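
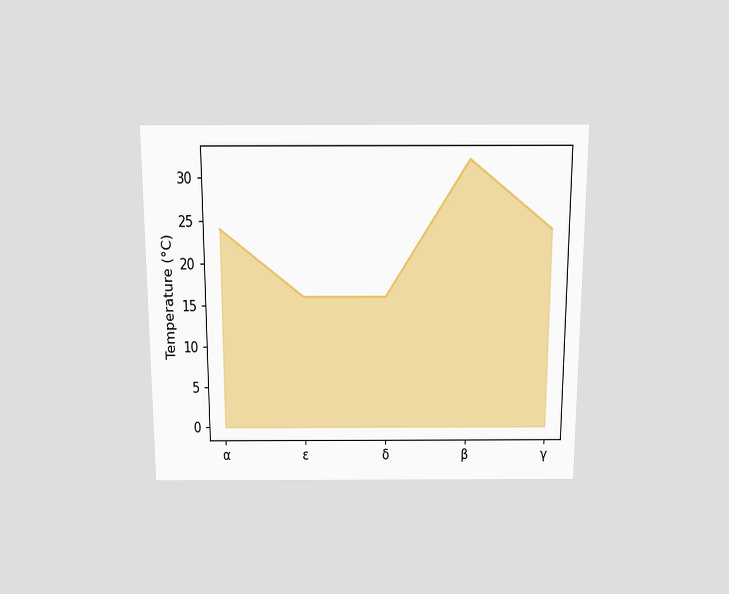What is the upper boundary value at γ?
24°C

The chart is viewed slightly from above. At γ the upper boundary is at 24°C.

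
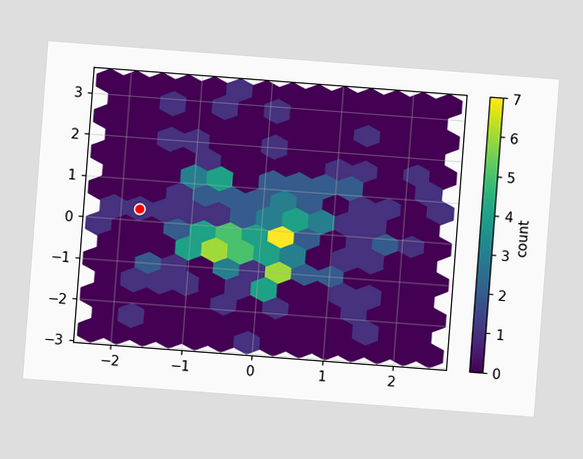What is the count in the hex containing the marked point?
1

The chart is tilted about 4° clockwise. The marked hex reads 1 on the colorbar.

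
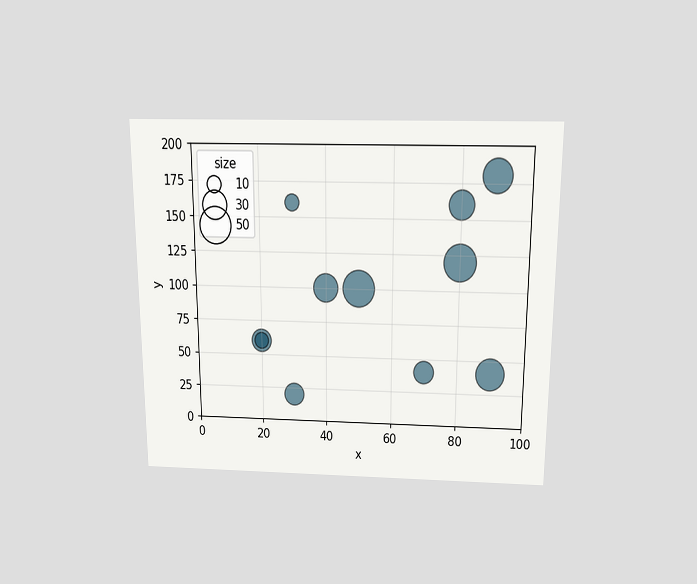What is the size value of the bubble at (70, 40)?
The chart is viewed slightly from above. Matching the bubble at (70, 40) against the size legend gives 20.

20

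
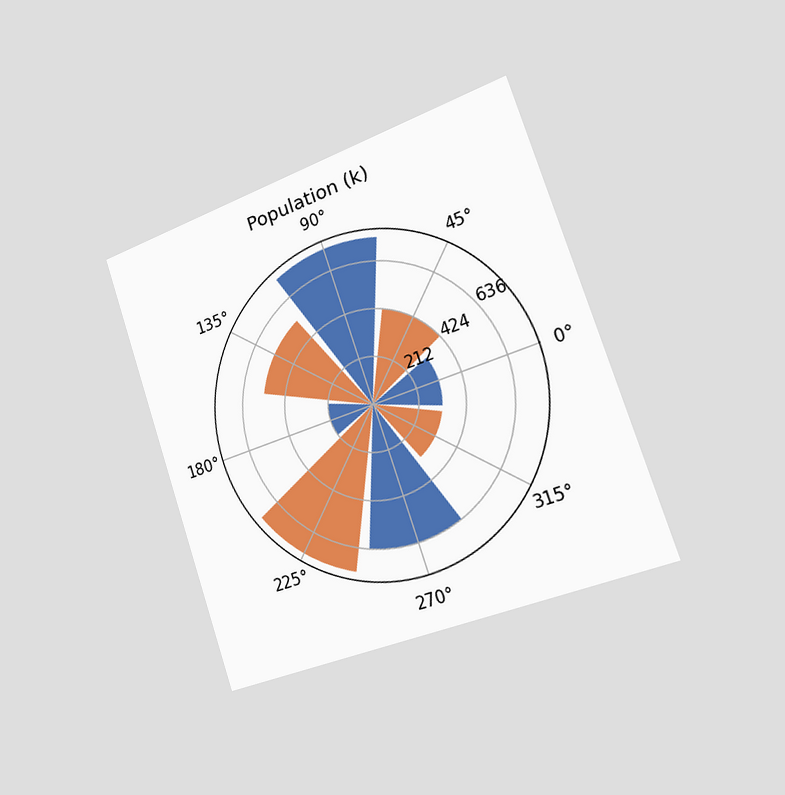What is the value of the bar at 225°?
742k

The chart is tilted about 19° counter-clockwise and viewed slightly from the right. The bar at 225° reaches 742k on the radial axis.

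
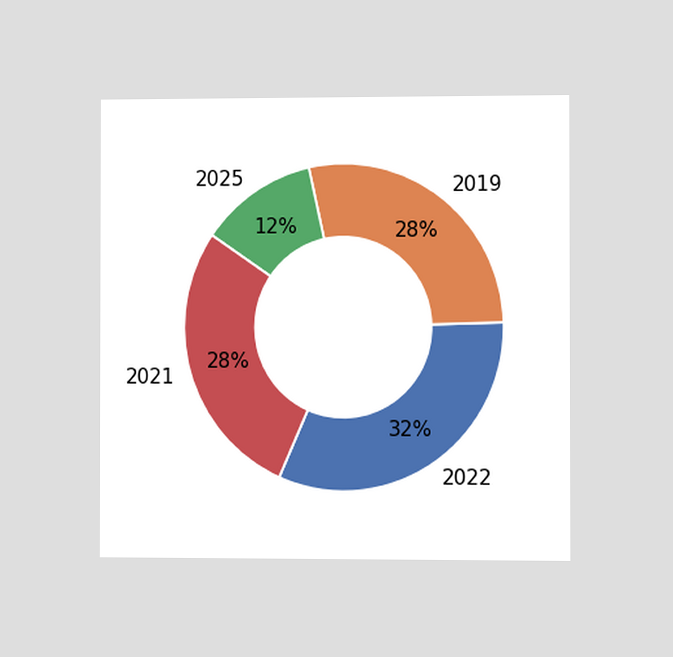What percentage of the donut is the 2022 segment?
32%

The chart is viewed slightly from the right. The 2022 segment takes up 32% of the ring.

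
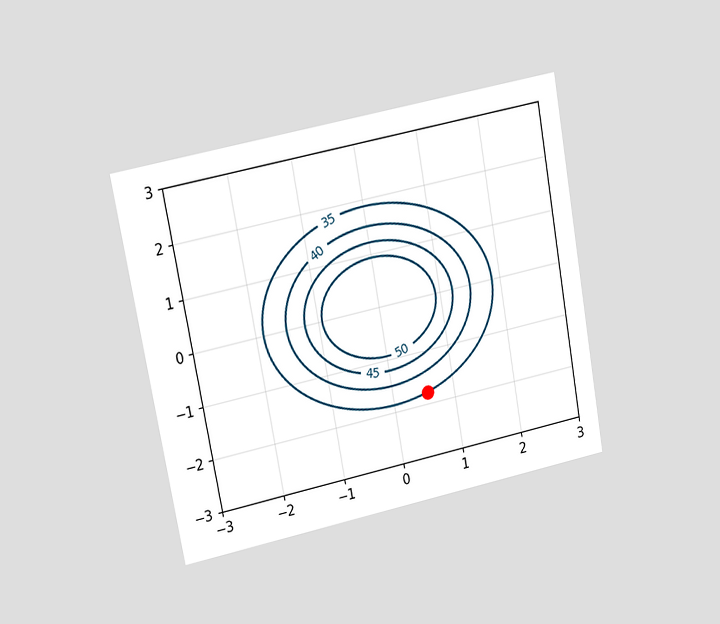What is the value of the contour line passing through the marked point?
The chart is tilted about 10° counter-clockwise and viewed at a slight angle. The marked point sits on the contour labelled 35.

35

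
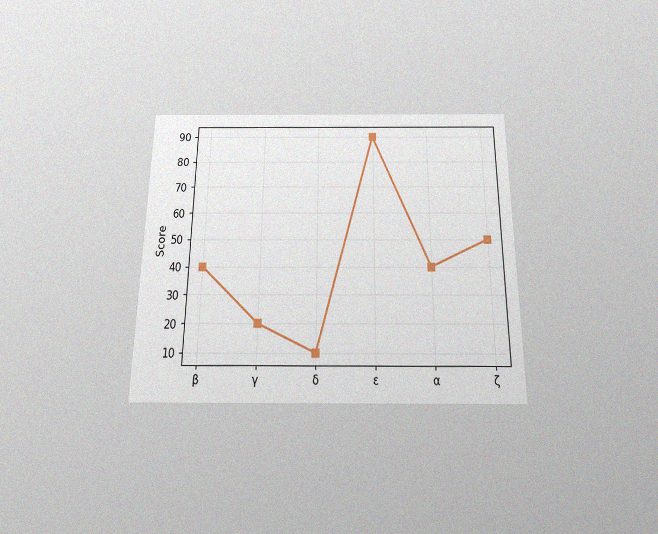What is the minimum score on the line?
10

The chart is viewed slightly from below, with some photo noise. The lowest point is at δ, and reading across to the y-axis gives 10.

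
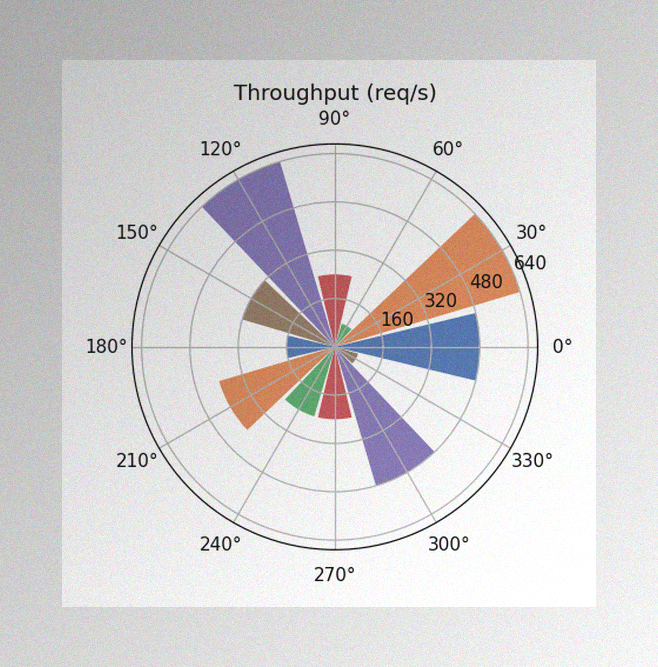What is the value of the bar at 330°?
The image has some photo noise and uneven lighting. The bar at 330° reaches 80req/s on the radial axis.

80req/s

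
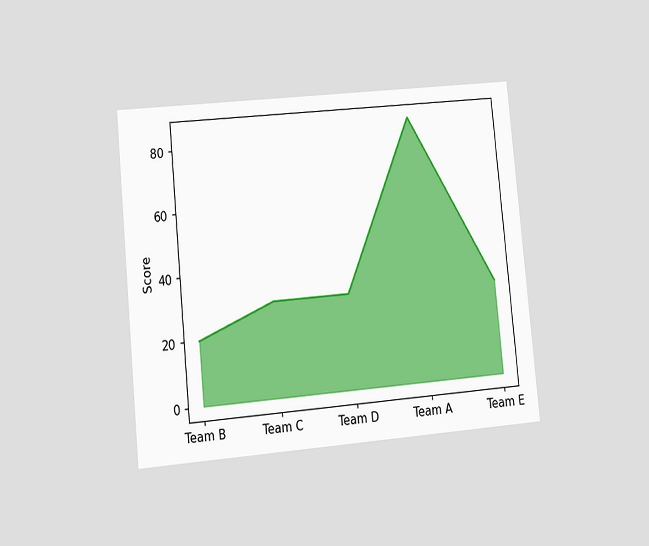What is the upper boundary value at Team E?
30

The chart is tilted about 5° counter-clockwise and viewed at a slight angle. At Team E the upper boundary is at 30.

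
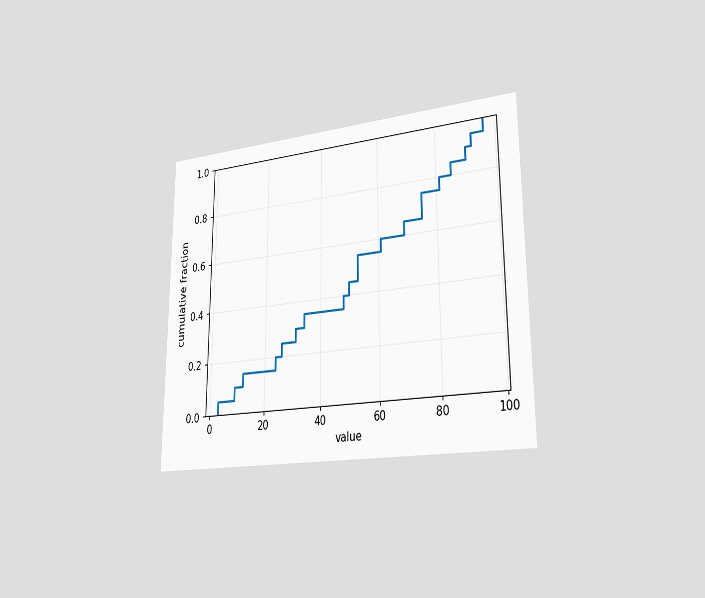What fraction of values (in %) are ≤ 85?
85%

The chart is viewed slightly from the right. At x=85 the ECDF step is at 85%.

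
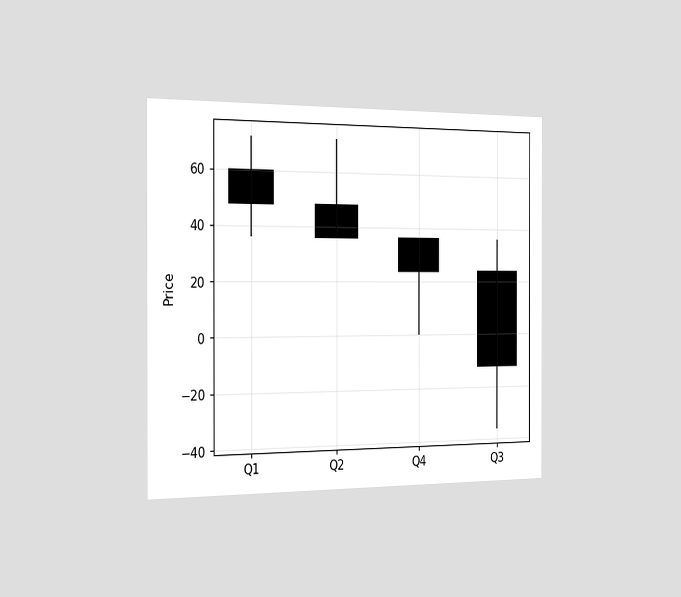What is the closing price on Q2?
The chart is viewed slightly from the left. The Q2 candle closes at 36.

36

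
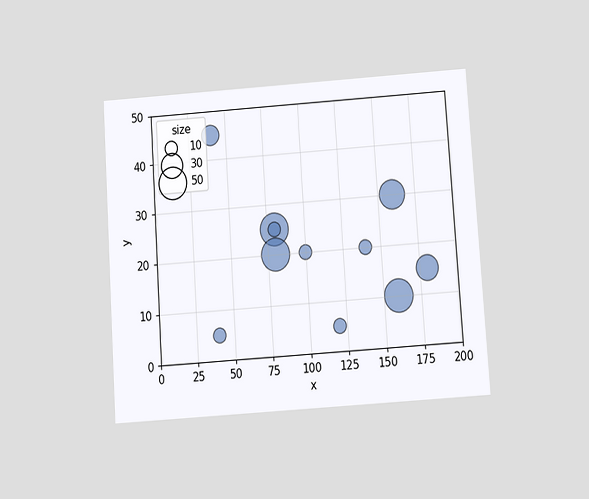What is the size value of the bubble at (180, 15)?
The chart is tilted about 4° counter-clockwise and viewed slightly from below. Matching the bubble at (180, 15) against the size legend gives 30.

30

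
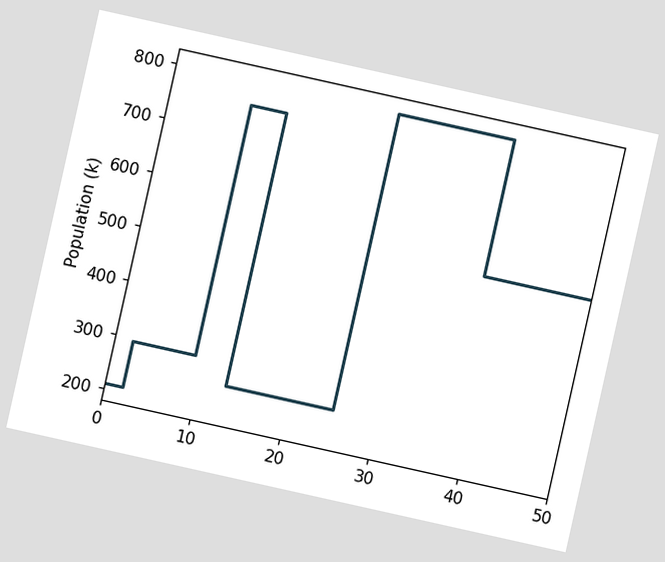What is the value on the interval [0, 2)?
The chart is tilted about 13° clockwise. On [0, 2) the step sits at 210k.

210k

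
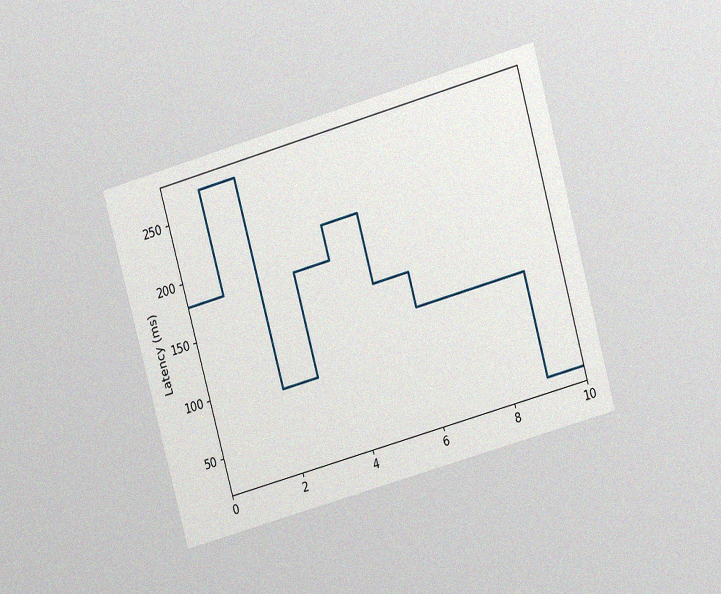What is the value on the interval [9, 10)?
The chart is tilted about 16° counter-clockwise and viewed at a slight angle, with some photo noise. On [9, 10) the step sits at 30ms.

30ms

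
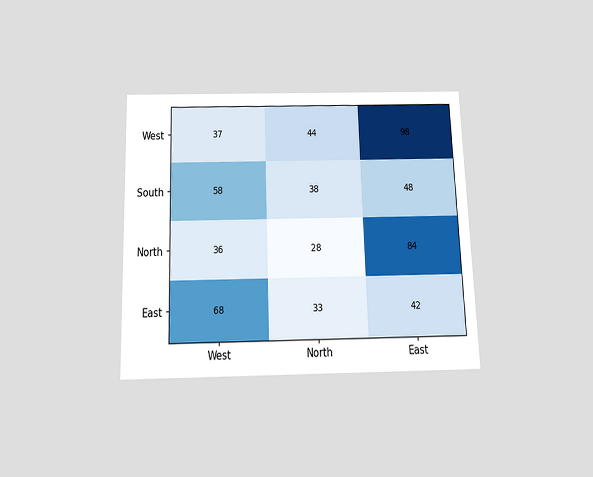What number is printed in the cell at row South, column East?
The chart is viewed slightly from below. The (South, East) cell reads 48.

48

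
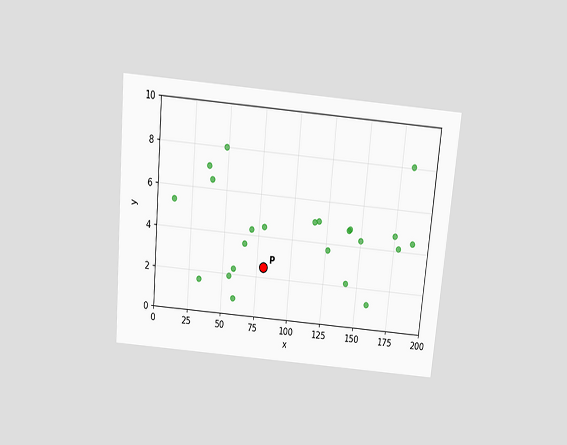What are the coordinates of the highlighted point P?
(80, 2.5)

The chart is tilted about 5° clockwise and viewed slightly from above. Following the gridlines from P to each axis, P sits at (80, 2.5).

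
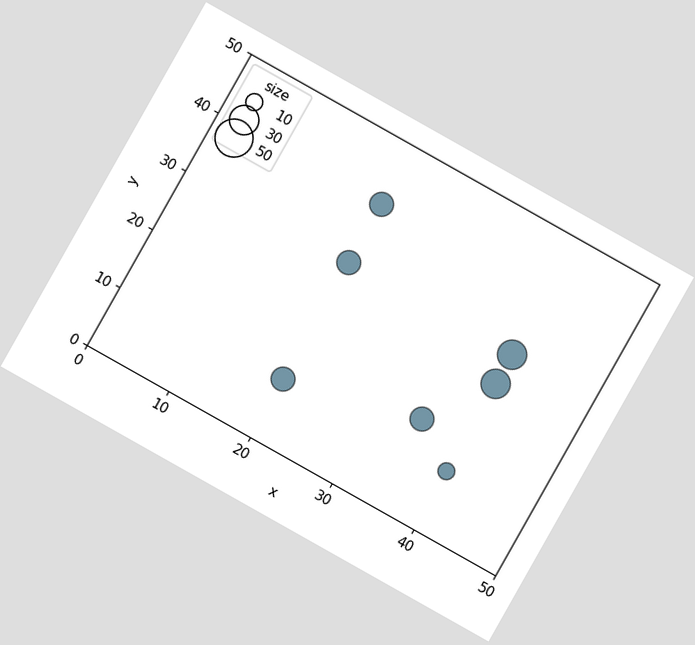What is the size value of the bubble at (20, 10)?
20

The chart is tilted about 29° clockwise. Matching the bubble at (20, 10) against the size legend gives 20.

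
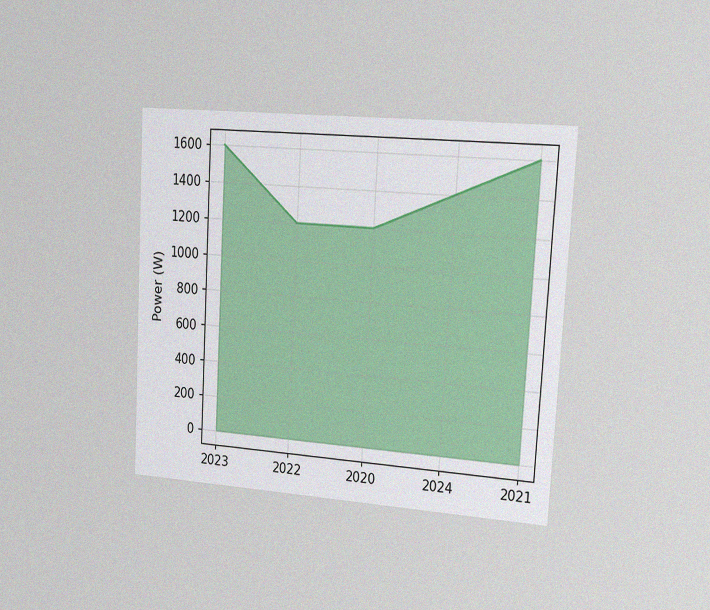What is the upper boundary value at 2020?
1200W

The chart is tilted about 3° clockwise and viewed slightly from the right, with some photo noise. At 2020 the upper boundary is at 1200W.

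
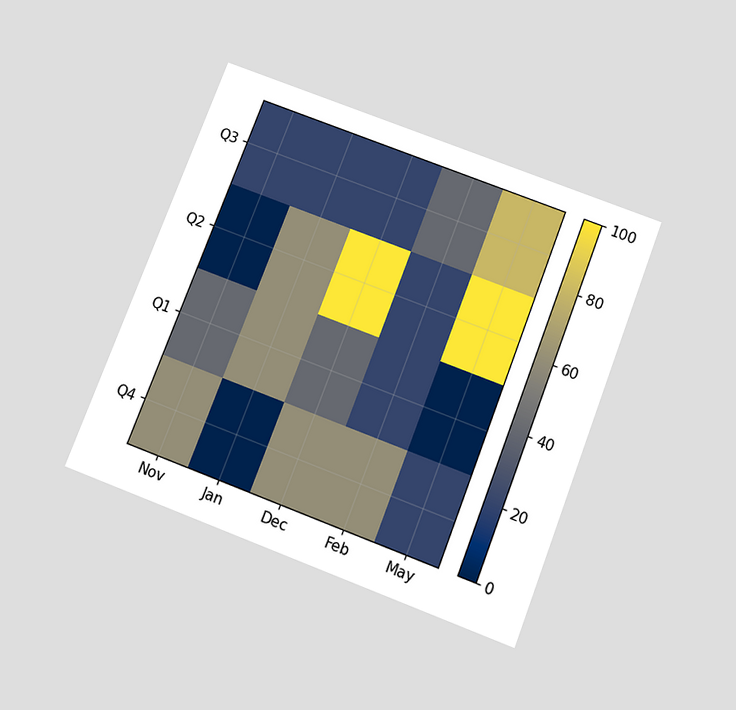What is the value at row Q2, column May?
100

The chart is tilted about 21° clockwise and viewed slightly from below. Matching cell (Q2, May) against the colorbar gives 100.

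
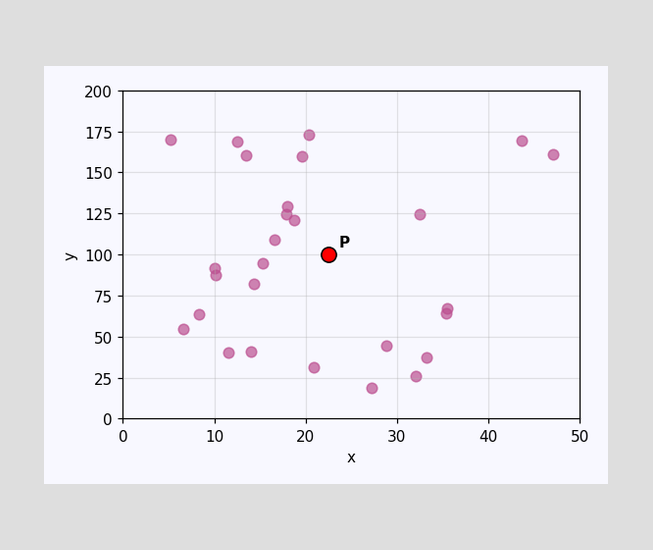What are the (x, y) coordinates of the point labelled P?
(22.5, 100)

Following the gridlines from P to each axis, P sits at (22.5, 100).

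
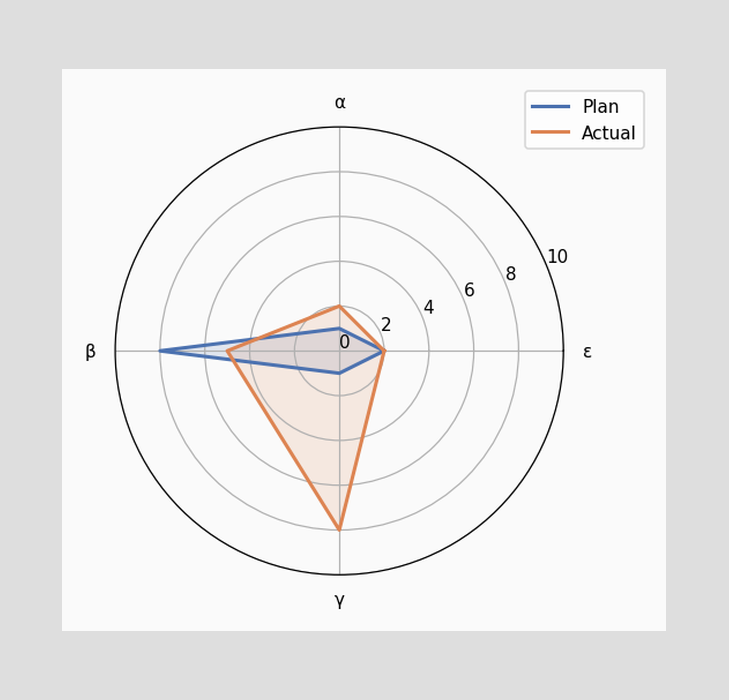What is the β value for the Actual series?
On the β axis, Actual reaches 5.

5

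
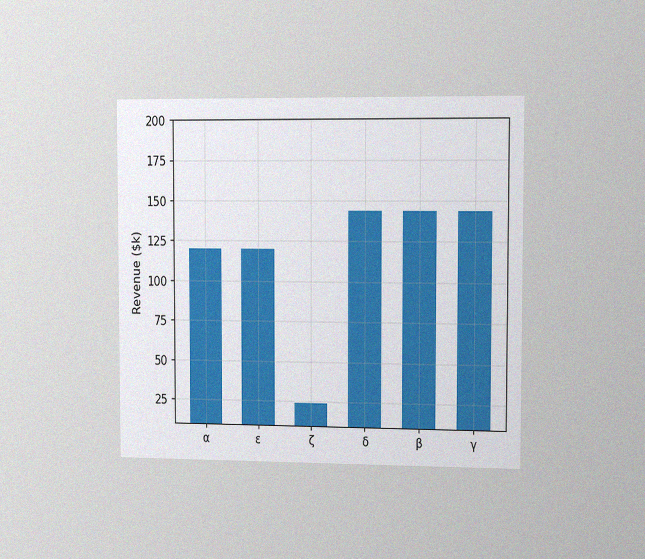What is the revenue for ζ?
The chart is viewed slightly from the right, with some photo noise. Reading along the chart's y-axis, the ζ bar reaches $24k.

$24k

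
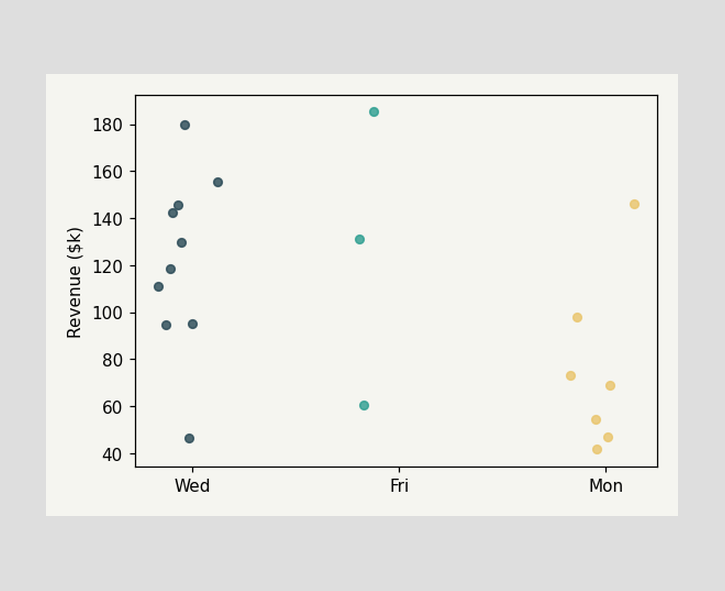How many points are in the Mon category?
Counting the markers in the Mon column gives 7.

7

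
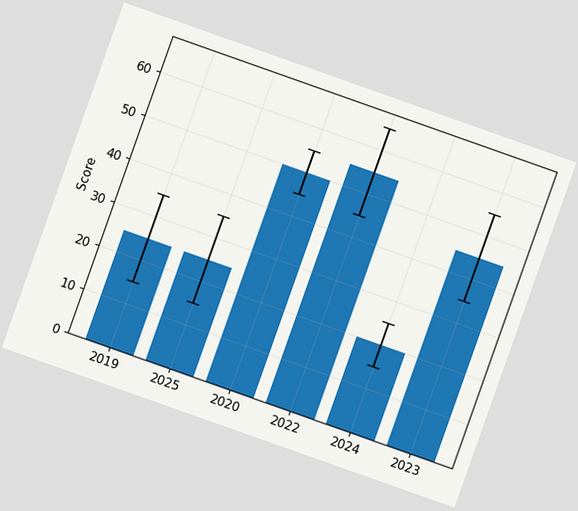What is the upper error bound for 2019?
The chart is tilted about 19° clockwise. The 2019 bar's upper whisker reaches 35.

35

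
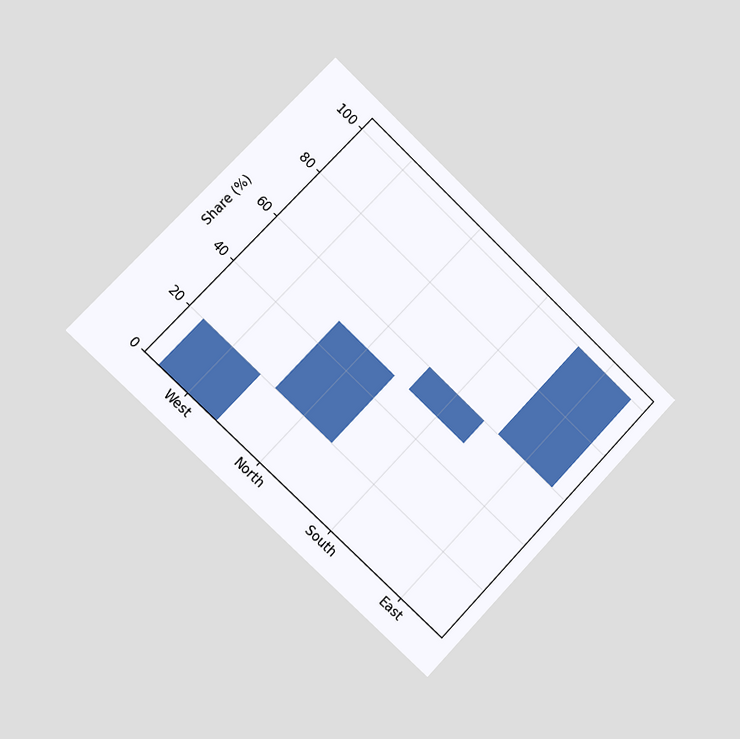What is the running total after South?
The chart is tilted about 44° clockwise and viewed slightly from the left. After South the running total reaches 60%.

60%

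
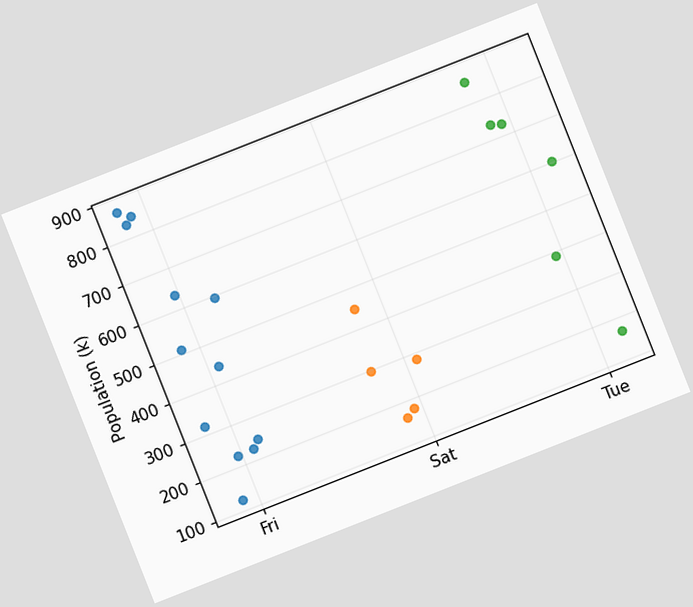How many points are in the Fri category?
The chart is tilted about 22° counter-clockwise. Counting the markers in the Fri column gives 12.

12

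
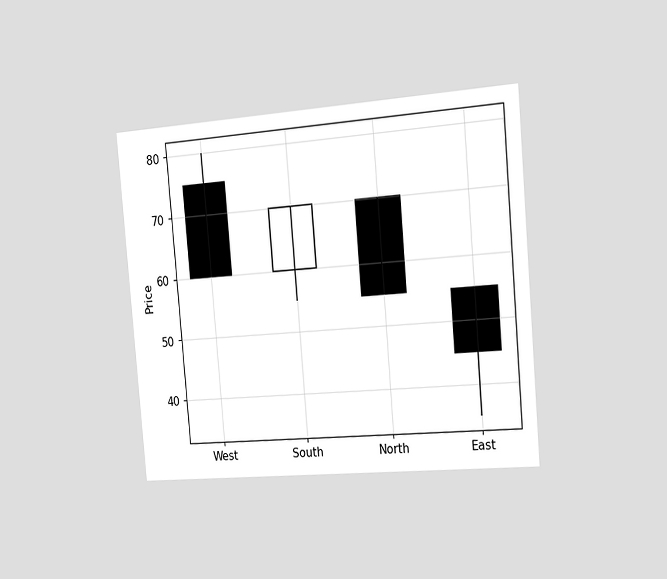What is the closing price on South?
The chart is tilted about 5° counter-clockwise and viewed slightly from the right. The South candle closes at 70.

70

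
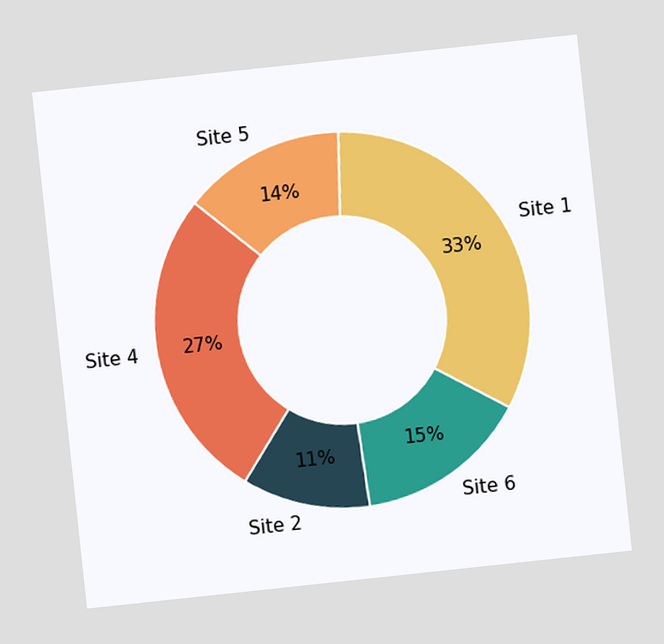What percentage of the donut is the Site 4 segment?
The chart is tilted about 6° counter-clockwise. The Site 4 segment takes up 27% of the ring.

27%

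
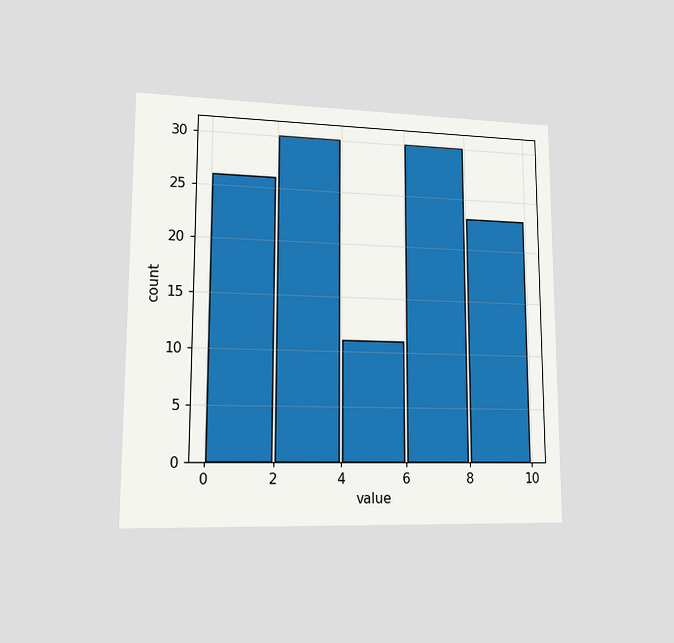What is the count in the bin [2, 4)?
The chart is viewed at a slight angle. The [2, 4) bin has height 30.

30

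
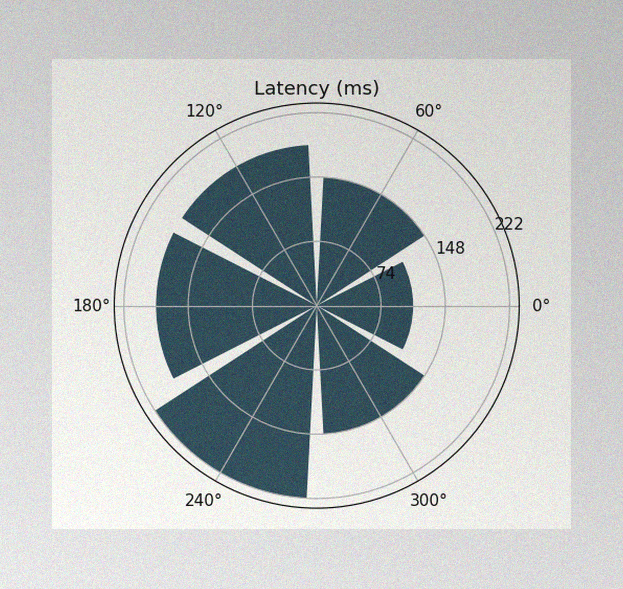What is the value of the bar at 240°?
The image has some photo noise and uneven lighting. The bar at 240° reaches 222ms on the radial axis.

222ms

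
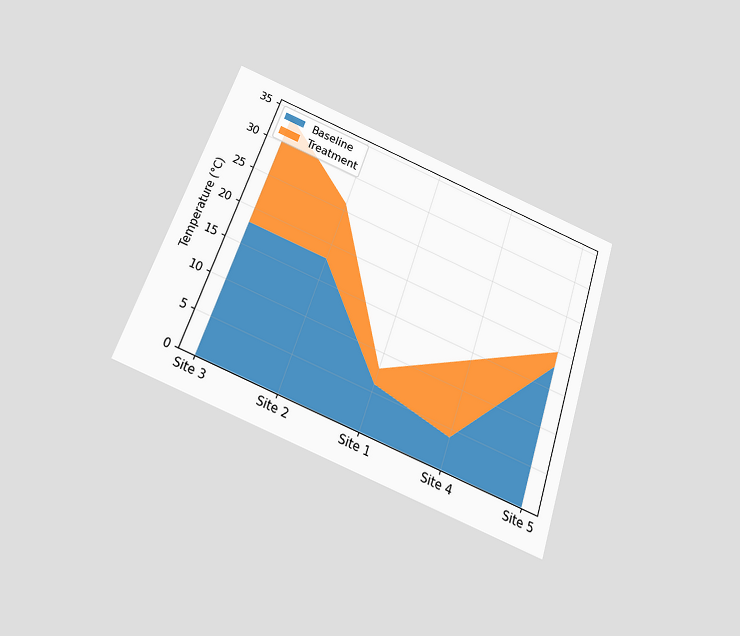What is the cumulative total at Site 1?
8°C

The chart is tilted about 19° clockwise and viewed slightly from below. The stacked total at Site 1 reaches 8°C.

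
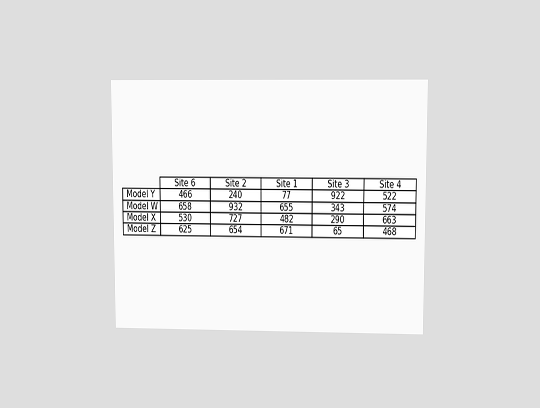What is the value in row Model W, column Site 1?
The chart is viewed at a slight angle. The (Model W, Site 1) cell reads 655.

655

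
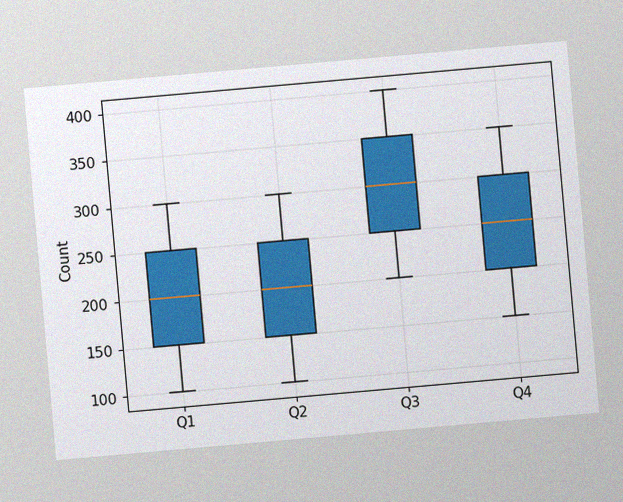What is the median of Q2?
The chart is tilted about 5° counter-clockwise, with some photo noise. The median line in the Q2 box sits at 200.

200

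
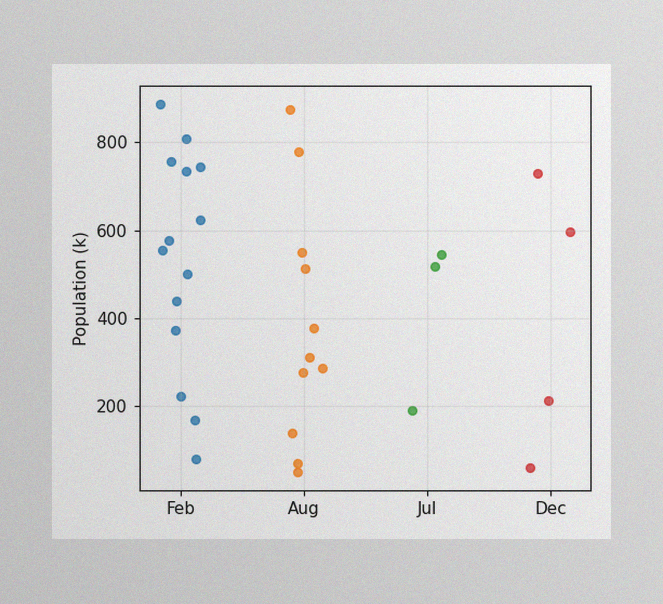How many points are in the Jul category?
The image has some photo noise and uneven lighting. Counting the markers in the Jul column gives 3.

3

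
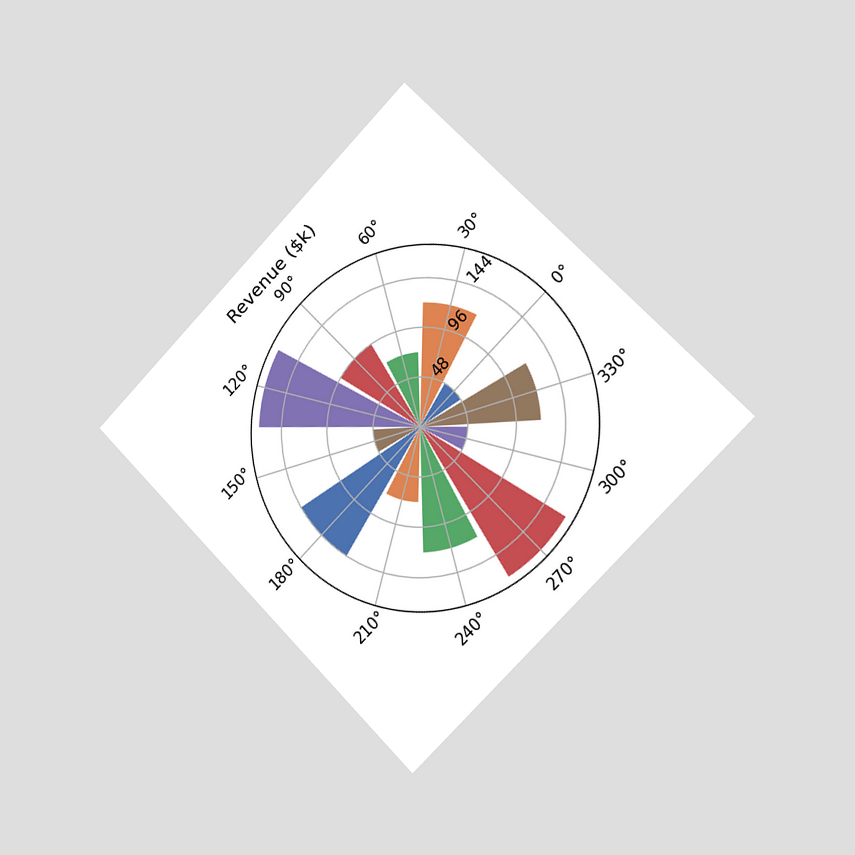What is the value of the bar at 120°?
The chart is tilted about 45° counter-clockwise and viewed slightly from the right. The bar at 120° reaches $168k on the radial axis.

$168k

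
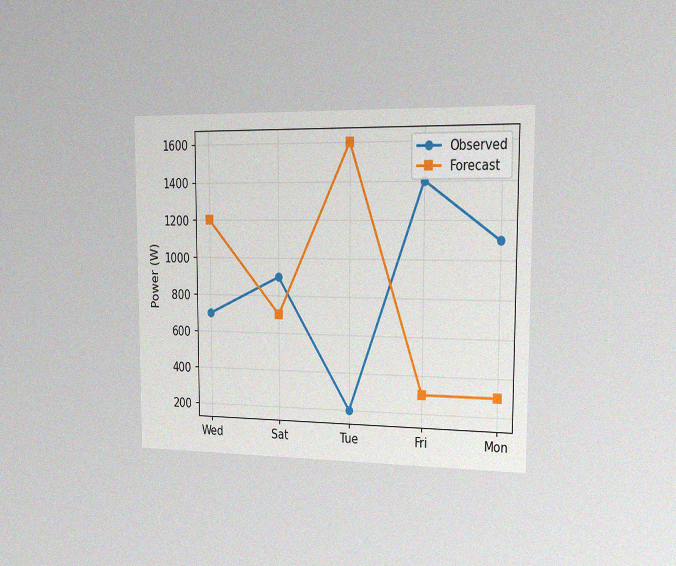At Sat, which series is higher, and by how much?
Observed, by 200W

The chart is viewed slightly from the right, with some photo noise. At Sat, Observed sits above the other line by 200W.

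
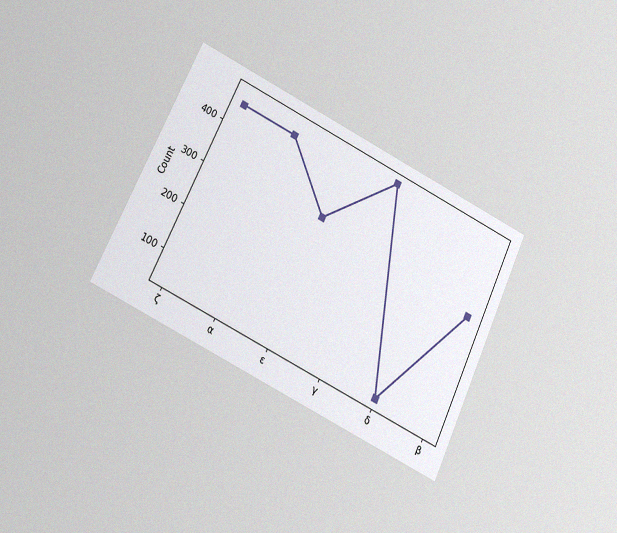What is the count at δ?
50

The chart is tilted about 25° clockwise and viewed at a slight angle, with some photo noise. At δ, the line is at 50.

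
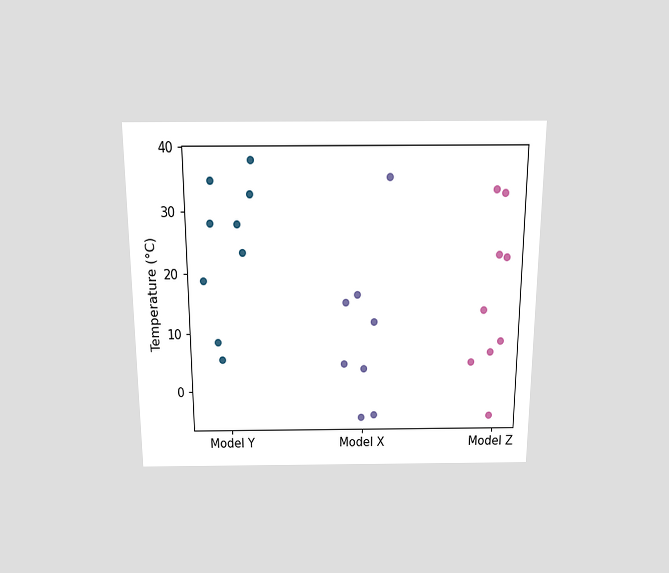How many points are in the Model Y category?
The chart is viewed slightly from above. Counting the markers in the Model Y column gives 9.

9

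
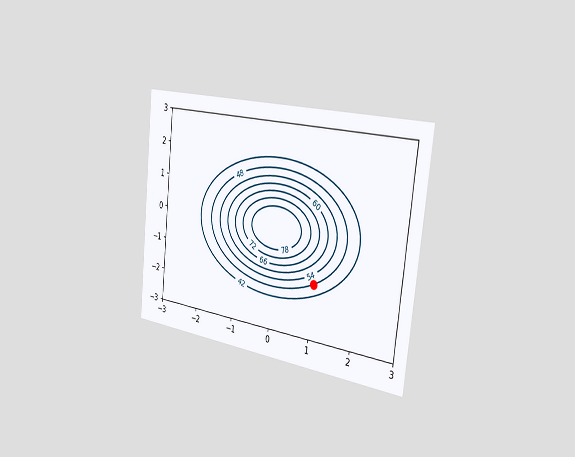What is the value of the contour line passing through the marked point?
48

The chart is tilted about 6° clockwise and viewed slightly from the right. The marked point sits on the contour labelled 48.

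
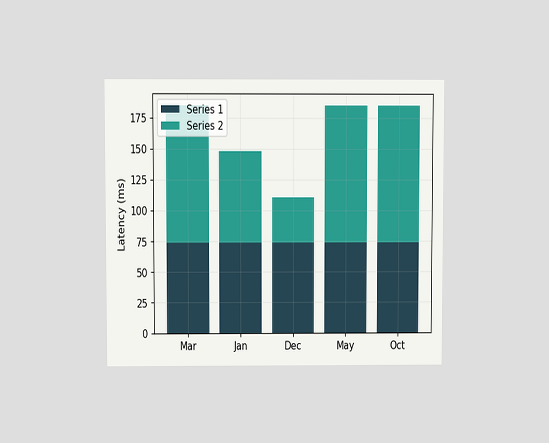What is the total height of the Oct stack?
185ms

The chart is viewed at a slight angle. The Oct stack's top reaches 185ms on the y-axis.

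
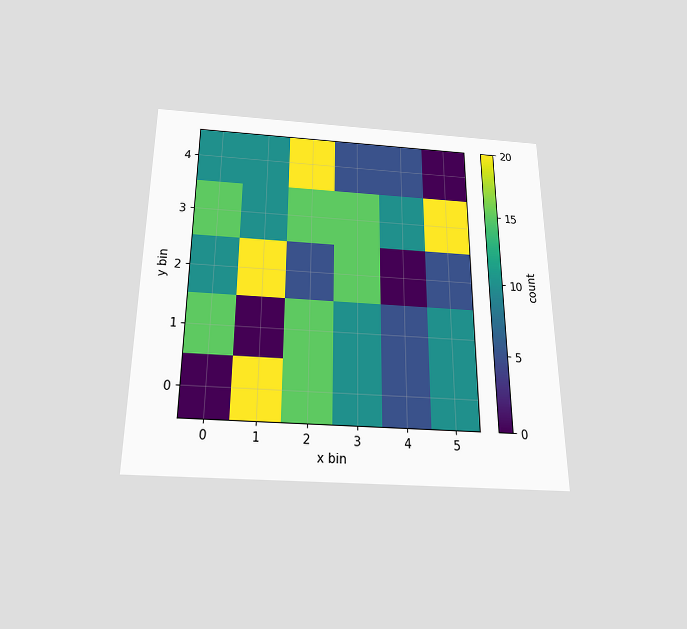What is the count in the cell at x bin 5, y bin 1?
The chart is viewed slightly from below. Matching the cell (5, 1) against the colorbar gives 10.

10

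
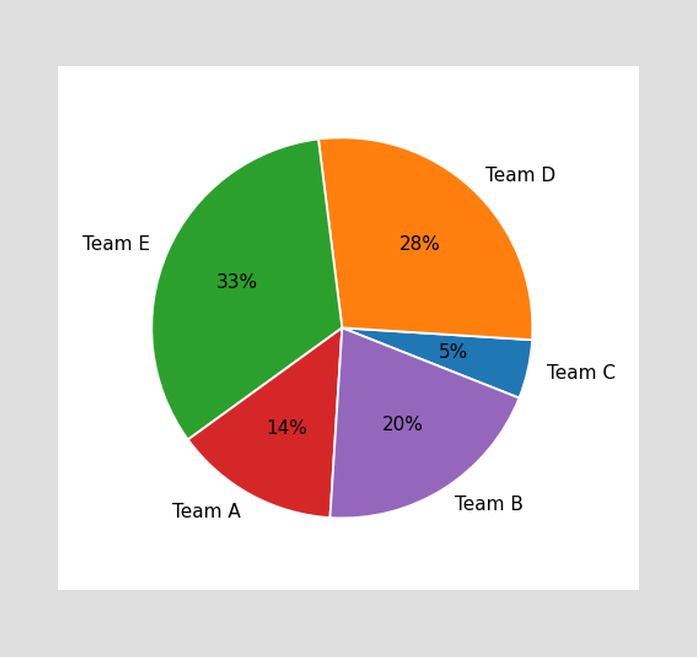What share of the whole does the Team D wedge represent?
28%

The Team D slice takes up 28% of the pie.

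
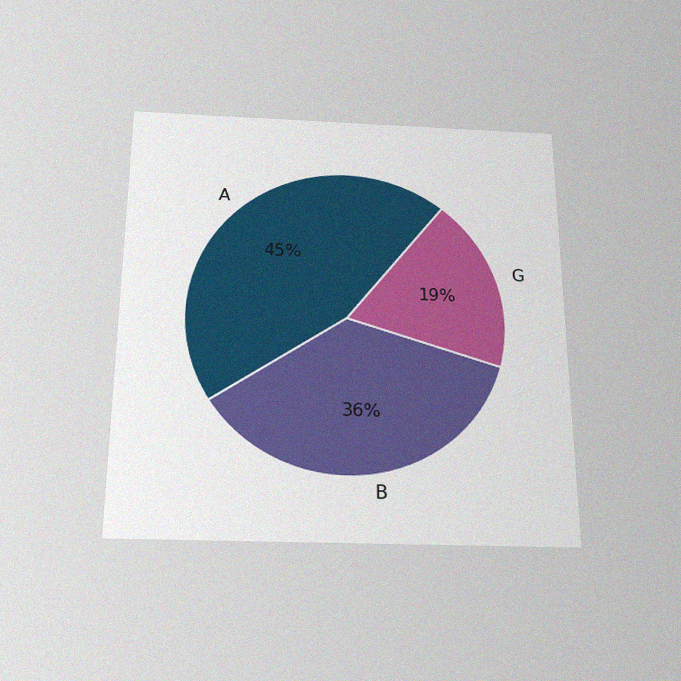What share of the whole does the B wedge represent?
36%

The chart is viewed slightly from below, with some photo noise. The B slice takes up 36% of the pie.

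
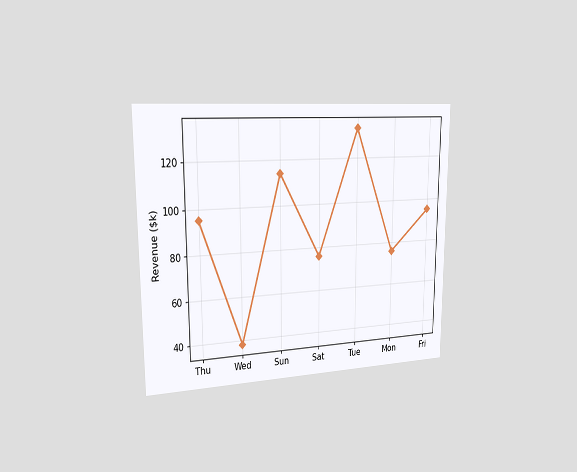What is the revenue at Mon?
$76k

The chart is viewed slightly from the left. At Mon, the line is at $76k.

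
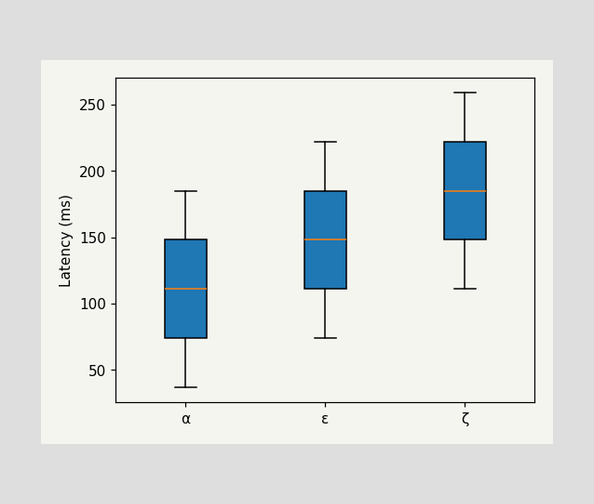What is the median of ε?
148ms

The median line in the ε box sits at 148ms.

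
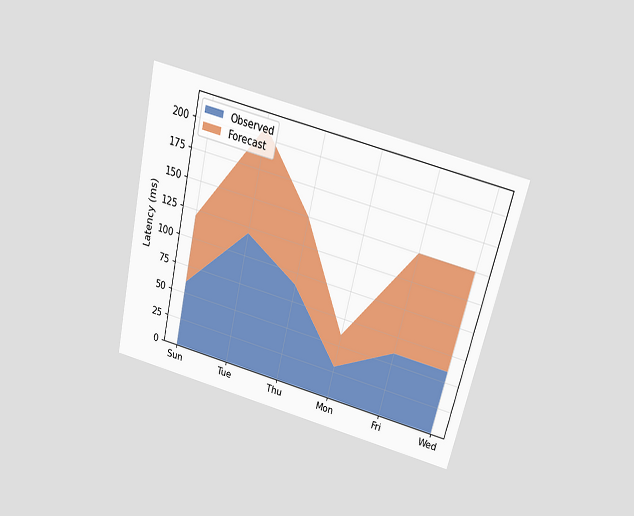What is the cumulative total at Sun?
120ms

The chart is tilted about 13° clockwise and viewed slightly from above. The stacked total at Sun reaches 120ms.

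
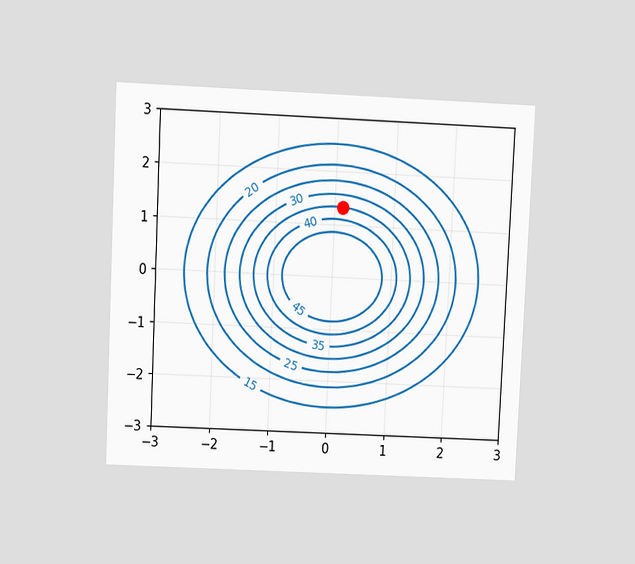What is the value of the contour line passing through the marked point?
The chart is tilted about 3° clockwise and viewed at a slight angle. The marked point sits on the contour labelled 35.

35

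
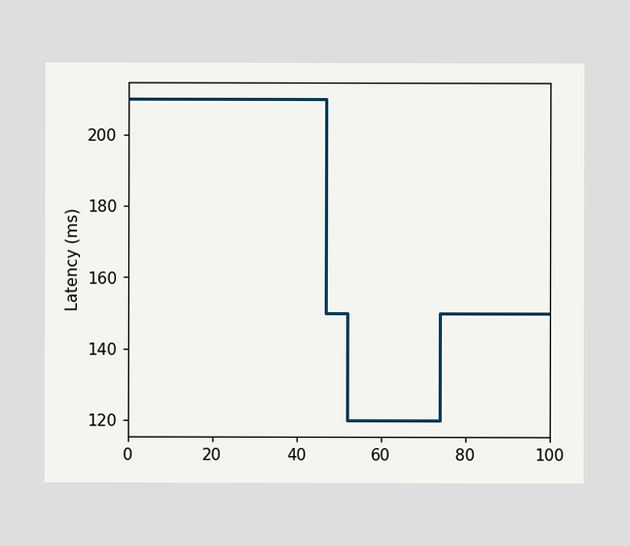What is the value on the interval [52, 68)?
120ms

On [52, 68) the step sits at 120ms.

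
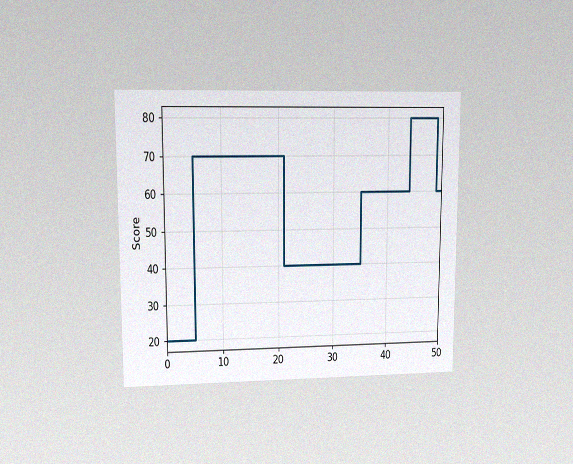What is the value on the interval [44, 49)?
The chart is viewed at a slight angle, with some photo noise. On [44, 49) the step sits at 80.

80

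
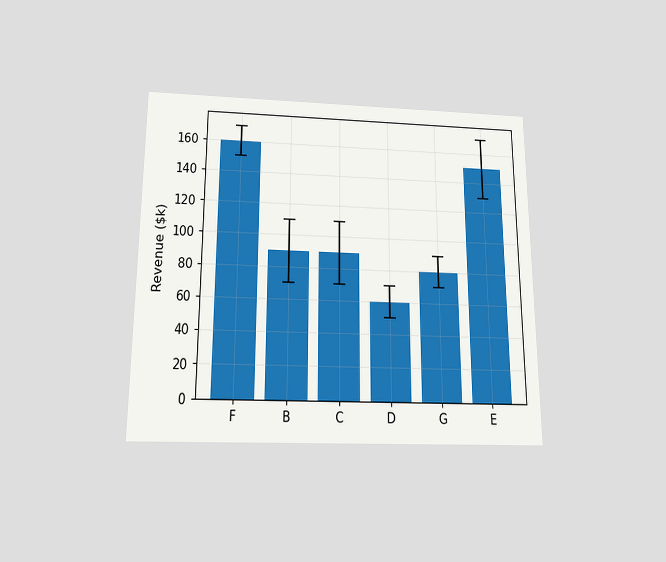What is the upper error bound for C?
The chart is viewed slightly from below. The C bar's upper whisker reaches $110k.

$110k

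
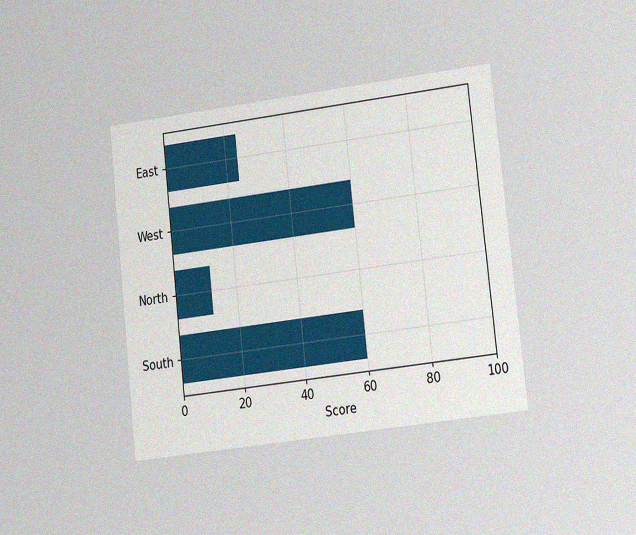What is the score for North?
The chart is tilted about 6° counter-clockwise and viewed slightly from the right, with some photo noise. Reading along the chart's x-axis, the North bar reaches 12.

12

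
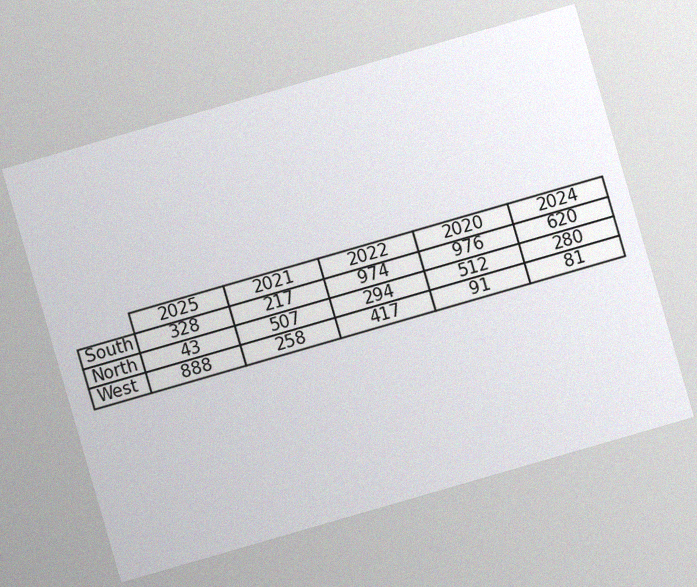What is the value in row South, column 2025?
328

The chart is tilted about 16° counter-clockwise, with some photo noise. The (South, 2025) cell reads 328.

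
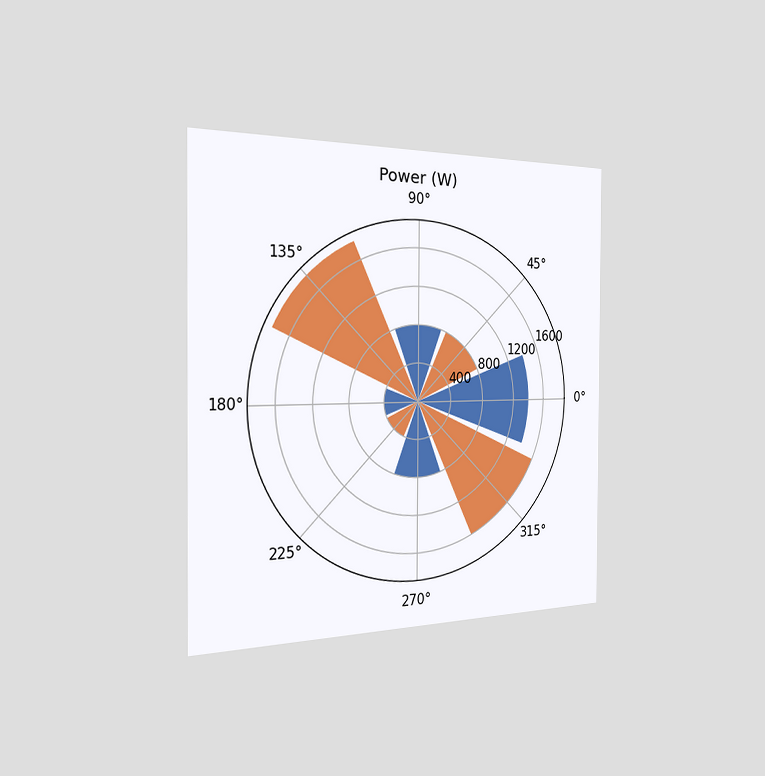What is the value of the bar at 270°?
800W

The chart is viewed slightly from the left. The bar at 270° reaches 800W on the radial axis.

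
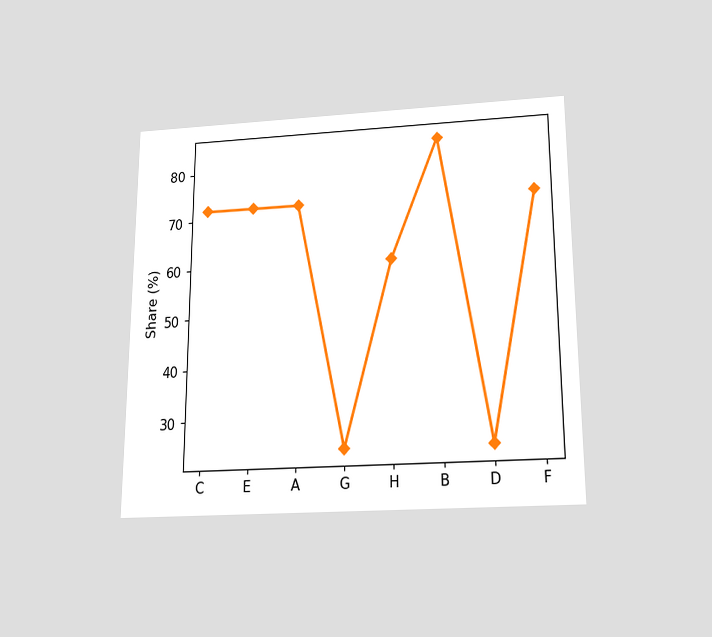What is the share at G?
The chart is viewed slightly from below. At G, the line is at 24%.

24%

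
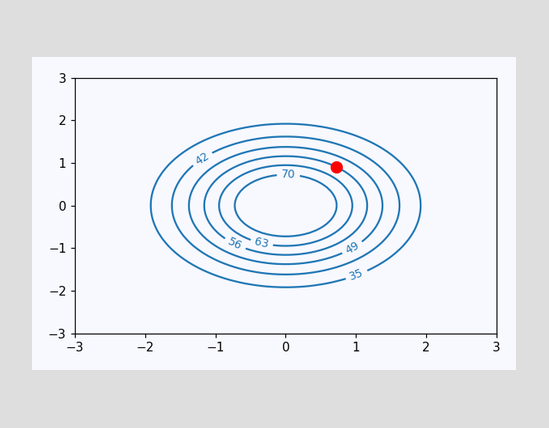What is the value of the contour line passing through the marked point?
56

The marked point sits on the contour labelled 56.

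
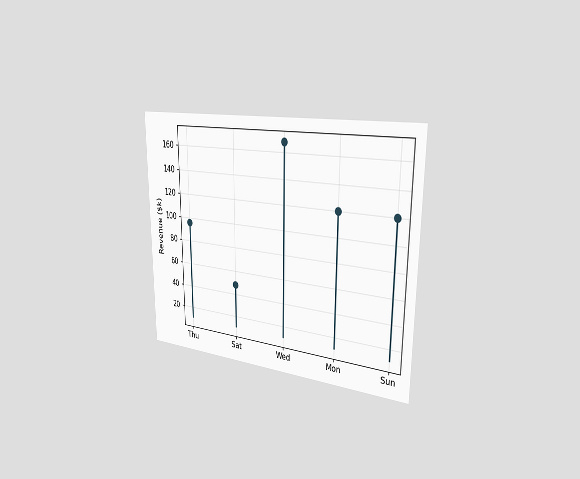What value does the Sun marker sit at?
The chart is viewed slightly from the right. The Sun marker sits at $120k.

$120k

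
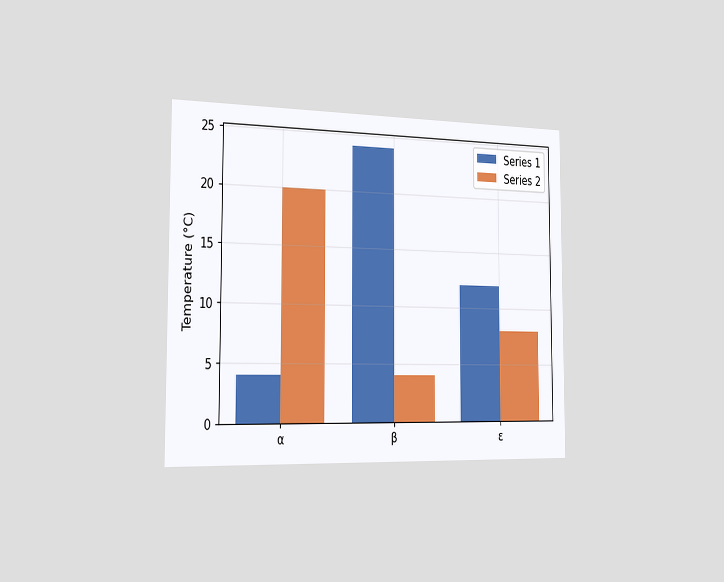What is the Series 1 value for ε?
12°C

The chart is viewed slightly from the left. The Series 1 bar at ε reaches 12°C on the y-axis.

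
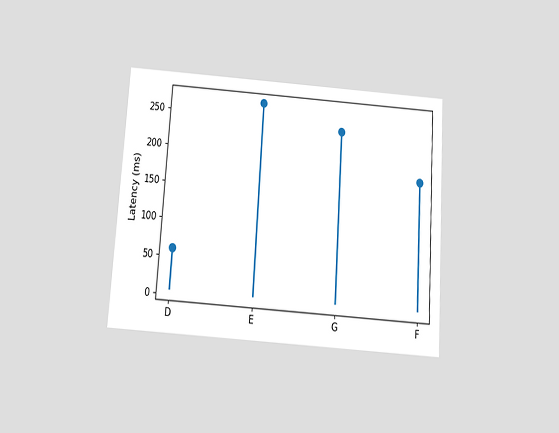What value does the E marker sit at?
270ms

The chart is tilted about 4° clockwise and viewed slightly from below. The E marker sits at 270ms.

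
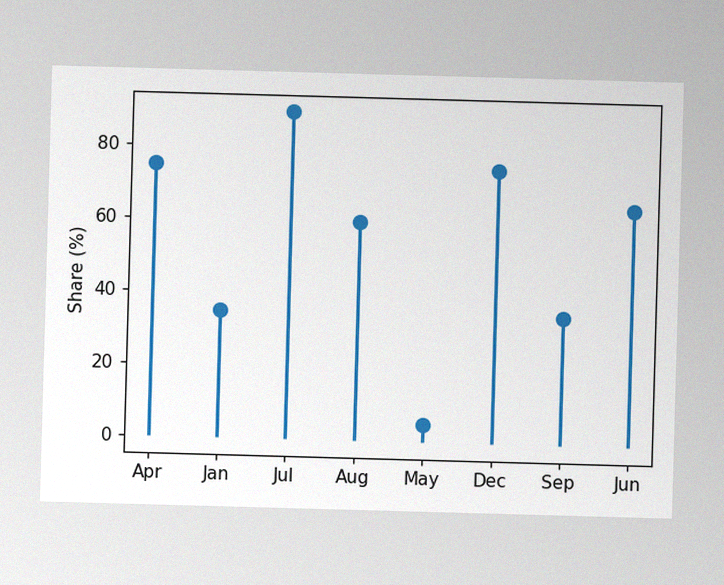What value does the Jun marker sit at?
65%

The image has some photo noise and uneven lighting. The Jun marker sits at 65%.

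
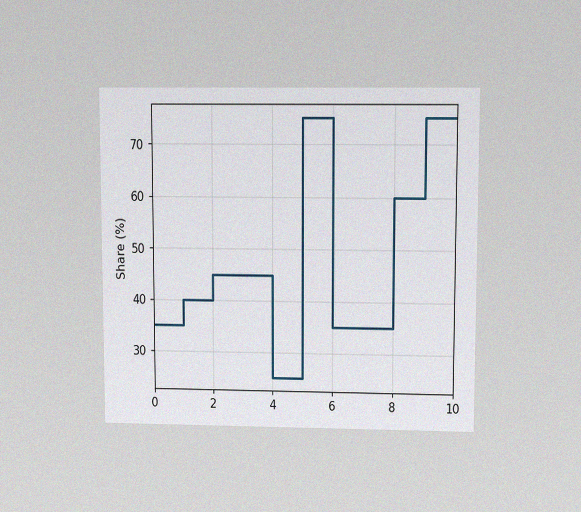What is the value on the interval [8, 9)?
60%

The chart is viewed slightly from above, with some photo noise. On [8, 9) the step sits at 60%.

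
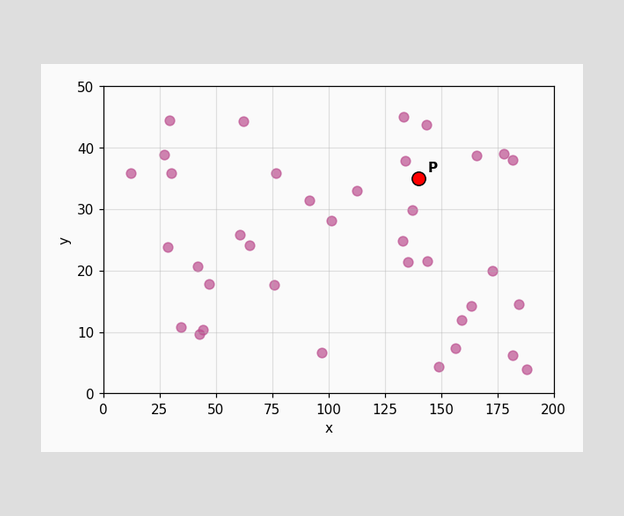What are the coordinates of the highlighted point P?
(140, 35)

Following the gridlines from P to each axis, P sits at (140, 35).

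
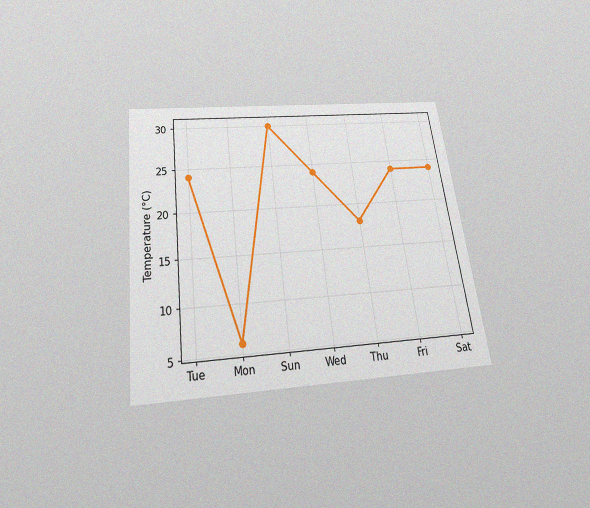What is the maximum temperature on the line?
30°C

The chart is tilted about 7° counter-clockwise and viewed slightly from below, with some photo noise. The highest point is at Sun, and reading across to the y-axis gives 30°C.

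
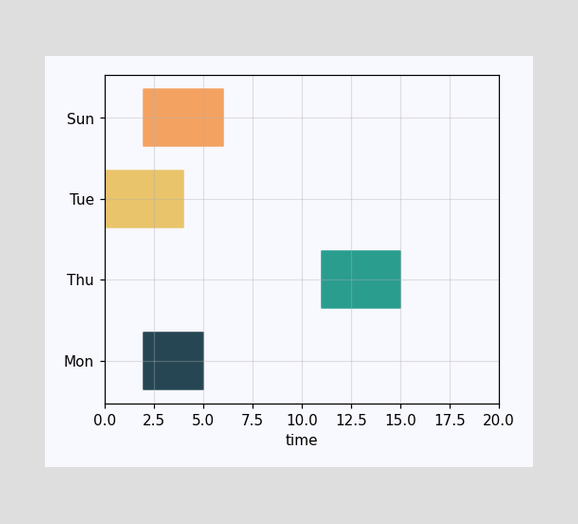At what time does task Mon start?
The Mon bar begins at t=2.

2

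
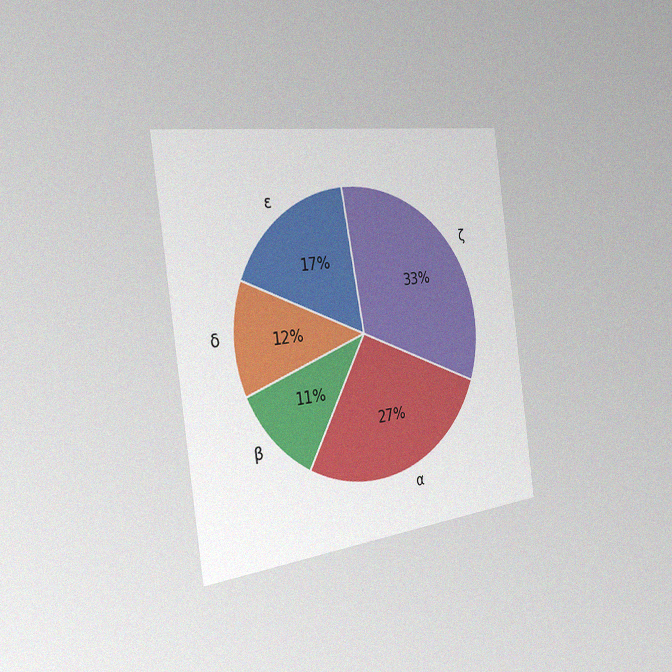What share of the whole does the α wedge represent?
27%

The chart is tilted about 8° counter-clockwise and viewed slightly from the left, with some photo noise. The α slice takes up 27% of the pie.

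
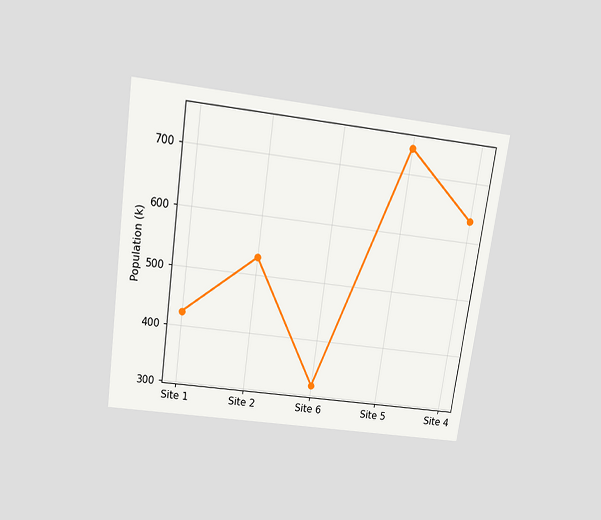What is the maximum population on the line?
742k

The chart is tilted about 8° clockwise and viewed slightly from above. The highest point is at Site 5, and reading across to the y-axis gives 742k.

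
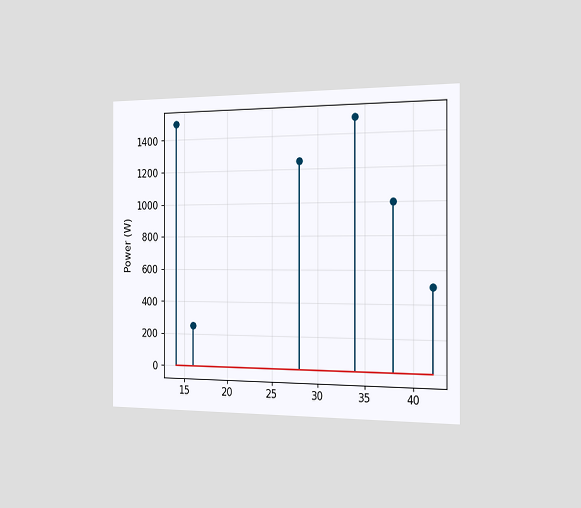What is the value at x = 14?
1500W

The chart is viewed slightly from the right. The stem at x=14 reaches 1500W.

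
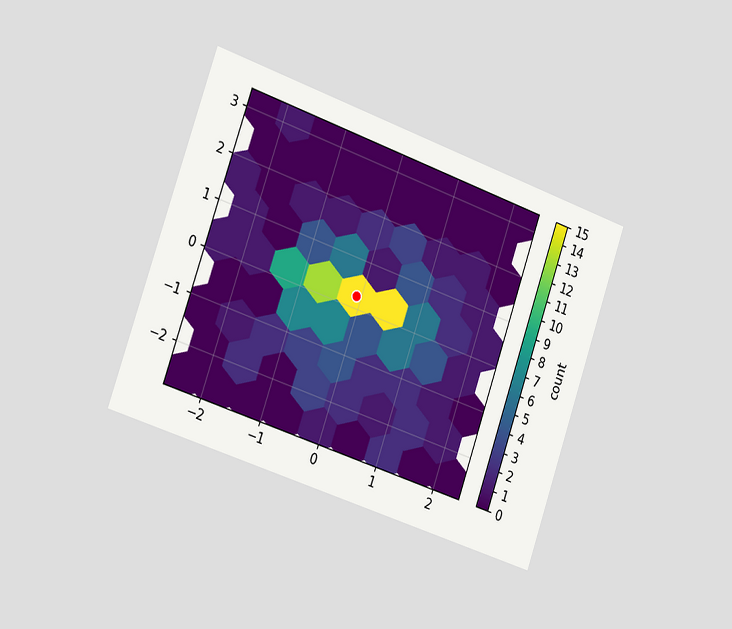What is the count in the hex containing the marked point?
15

The chart is tilted about 19° clockwise and viewed slightly from the left. The marked hex reads 15 on the colorbar.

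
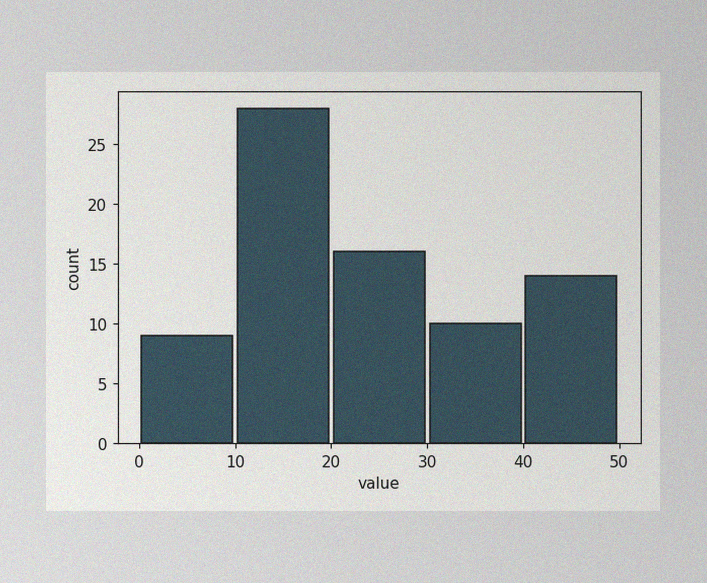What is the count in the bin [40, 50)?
14

The image has some photo noise and uneven lighting. The [40, 50) bin has height 14.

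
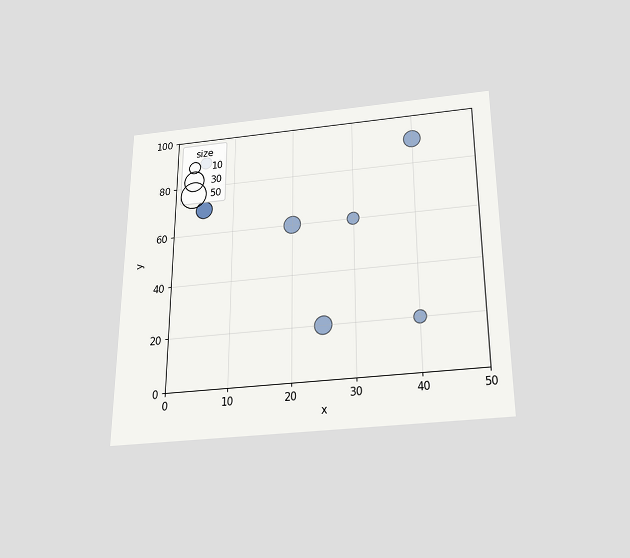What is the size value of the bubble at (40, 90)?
The chart is viewed slightly from below. Matching the bubble at (40, 90) against the size legend gives 20.

20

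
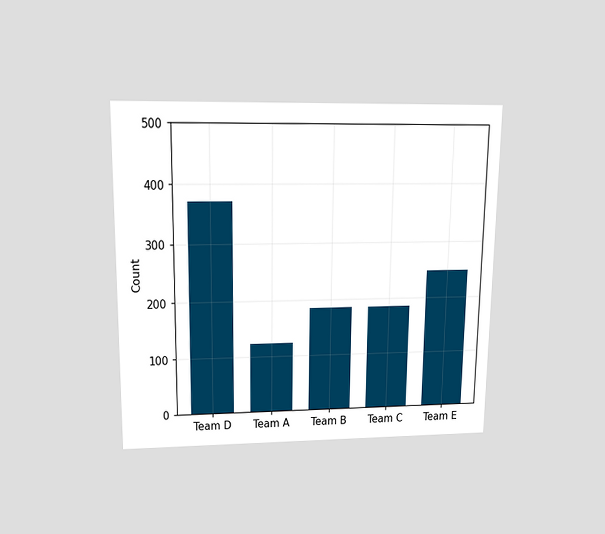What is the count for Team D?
372

The chart is viewed slightly from above. Reading along the chart's y-axis, the Team D bar reaches 372.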